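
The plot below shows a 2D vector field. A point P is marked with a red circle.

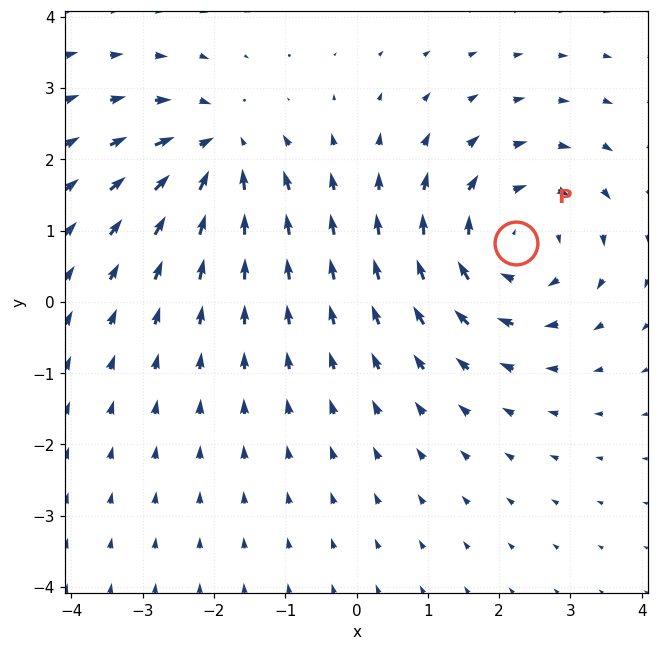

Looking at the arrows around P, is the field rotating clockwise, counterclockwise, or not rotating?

Near P at (2.2, 0.8) the arrows circulate clockwise. The curl (z-component) there is about -4; negative curl means clockwise rotation.

clockwise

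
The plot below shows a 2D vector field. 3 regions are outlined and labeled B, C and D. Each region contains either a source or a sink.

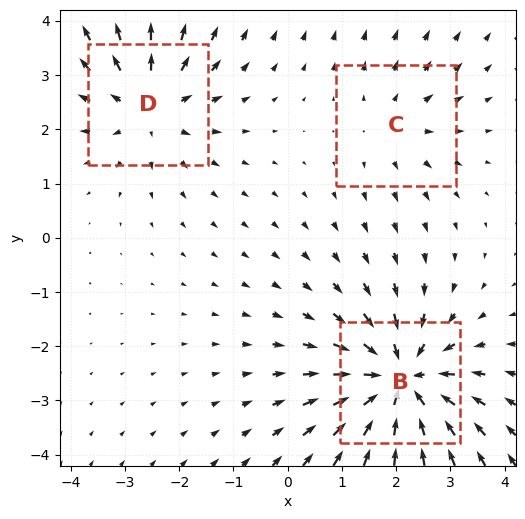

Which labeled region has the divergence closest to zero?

C

Divergence at each region's feature centre — B: about -5, C: about +2, D: about +3. Region C is closest to zero.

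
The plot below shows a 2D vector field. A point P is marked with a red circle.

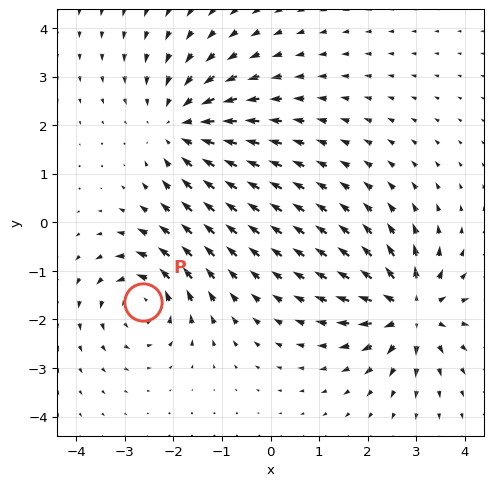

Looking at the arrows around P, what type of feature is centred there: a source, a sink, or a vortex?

At P (-2.6, -1.6) the arrows circulate counterclockwise. Divergence ≈0, curl about +4 — near-zero divergence with nonzero curl is a vortex.

vortex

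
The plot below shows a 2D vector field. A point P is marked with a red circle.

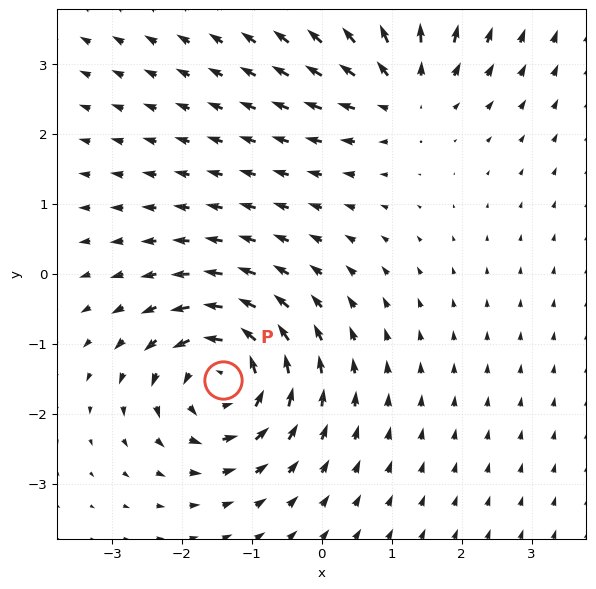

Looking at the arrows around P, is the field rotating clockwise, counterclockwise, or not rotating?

Near P at (-1.4, -1.5) the arrows circulate counterclockwise. The curl (z-component) there is about +7; positive curl means counterclockwise rotation.

counterclockwise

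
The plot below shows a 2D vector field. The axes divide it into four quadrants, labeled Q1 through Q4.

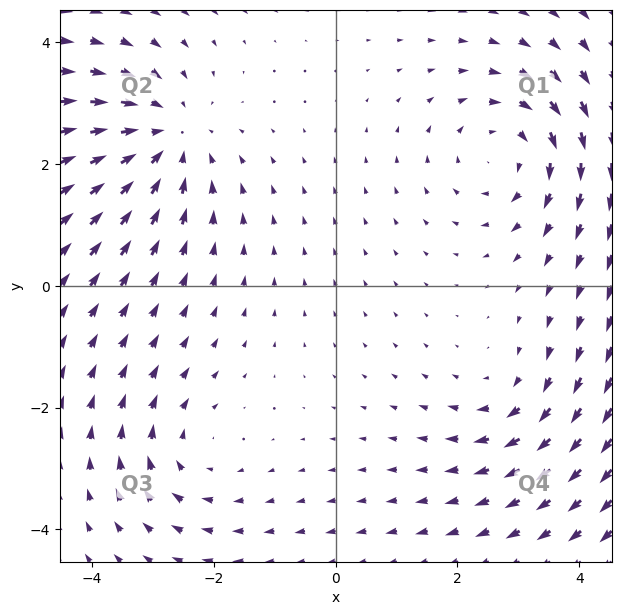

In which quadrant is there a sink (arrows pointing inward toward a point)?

The sink sits at approximately (-2.8, 2.4), which lies in quadrant Q2. The divergence there is about -4, negative as expected for a sink.

Q2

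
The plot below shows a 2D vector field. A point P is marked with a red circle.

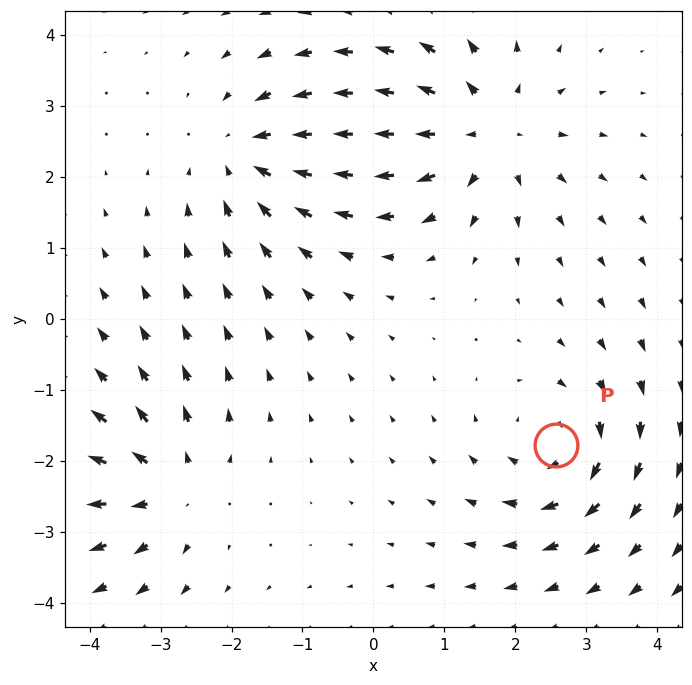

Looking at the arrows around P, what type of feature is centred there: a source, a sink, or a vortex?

At P (2.6, -1.8) the arrows circulate clockwise. Divergence ≈0, curl about -4 — near-zero divergence with nonzero curl is a vortex.

vortex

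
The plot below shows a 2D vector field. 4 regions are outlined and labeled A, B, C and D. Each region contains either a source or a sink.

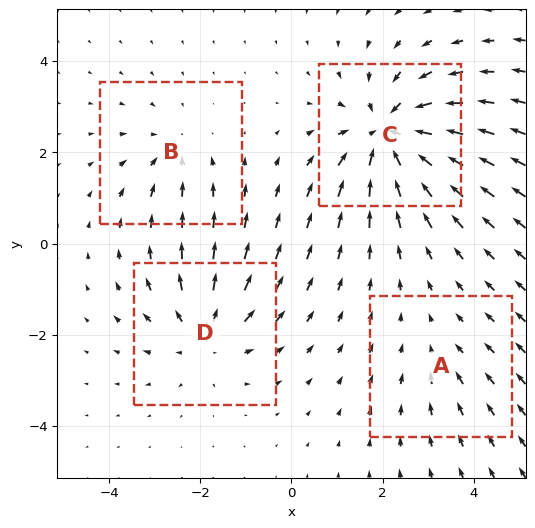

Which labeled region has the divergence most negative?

C

Divergence at each region's feature centre — A: about -2, B: about -3, C: about -7, D: about +4. Region C is most negative.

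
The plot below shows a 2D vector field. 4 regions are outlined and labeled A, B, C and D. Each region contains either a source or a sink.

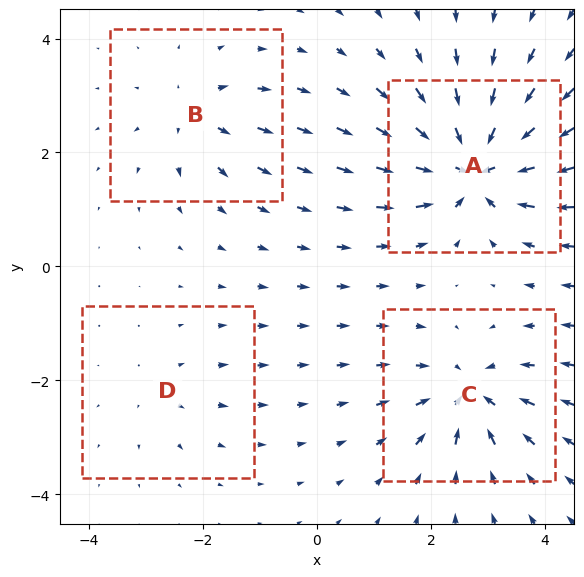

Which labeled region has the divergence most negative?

Divergence at each region's feature centre — A: about -9, B: about +4, C: about -6, D: about +3. Region A is most negative.

A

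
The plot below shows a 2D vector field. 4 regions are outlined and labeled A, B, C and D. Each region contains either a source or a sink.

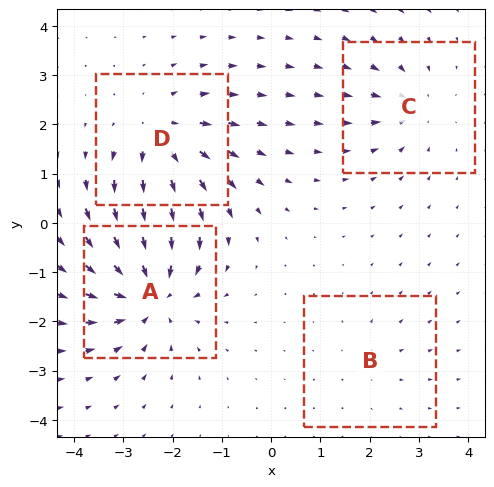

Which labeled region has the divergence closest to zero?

Divergence at each region's feature centre — A: about -7, B: about +2, C: about -4, D: about +6. Region B is closest to zero.

B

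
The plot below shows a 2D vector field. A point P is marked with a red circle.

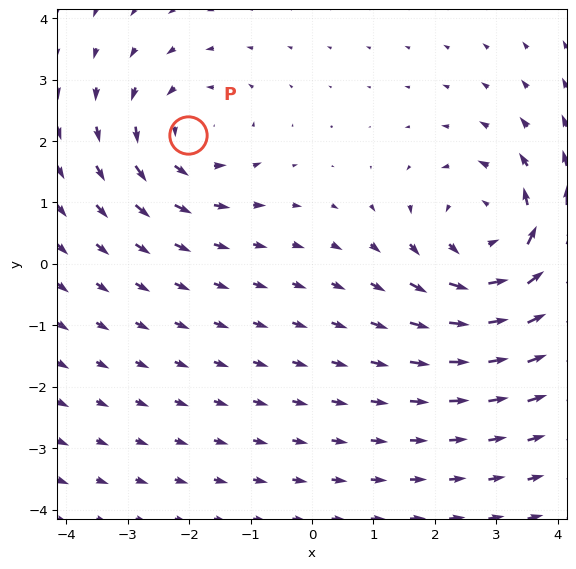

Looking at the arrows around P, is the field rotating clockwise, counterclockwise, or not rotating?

Near P at (-2.0, 2.1) the arrows circulate counterclockwise. The curl (z-component) there is about +3; positive curl means counterclockwise rotation.

counterclockwise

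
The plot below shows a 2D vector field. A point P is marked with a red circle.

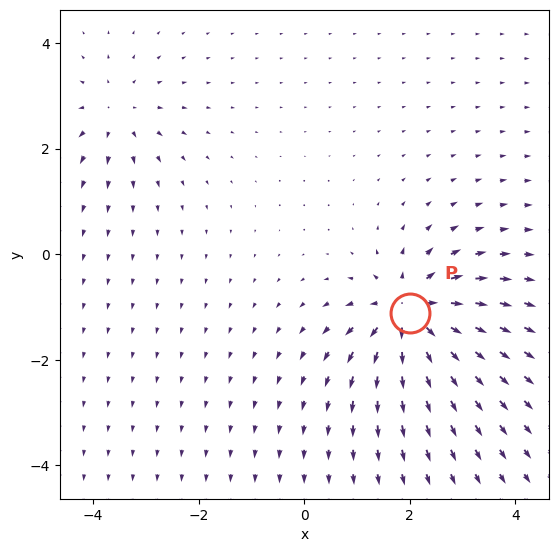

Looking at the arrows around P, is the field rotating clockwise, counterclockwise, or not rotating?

not rotating

Near P at (2.0, -1.1) the arrows show no circulation. The curl there is ≈0.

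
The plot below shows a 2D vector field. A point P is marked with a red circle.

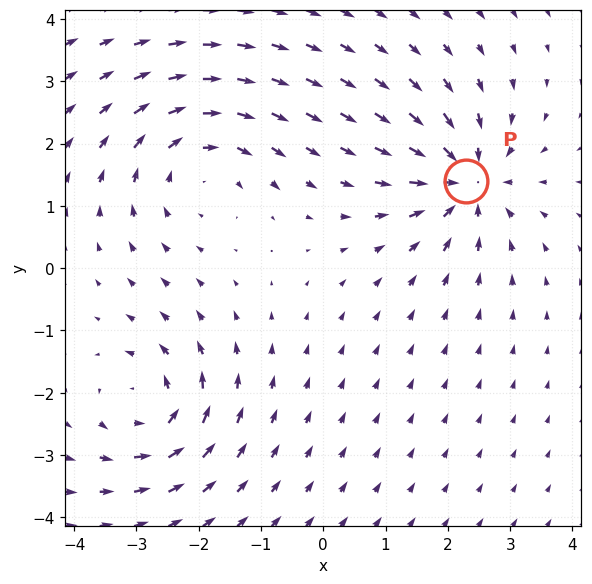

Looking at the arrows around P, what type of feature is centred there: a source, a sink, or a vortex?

At P (2.3, 1.4) the arrows converge inward. Divergence about -5, curl ≈0 — negative divergence with near-zero curl is a sink.

sink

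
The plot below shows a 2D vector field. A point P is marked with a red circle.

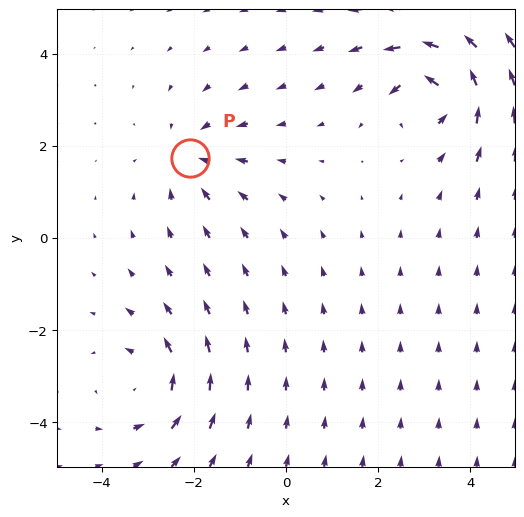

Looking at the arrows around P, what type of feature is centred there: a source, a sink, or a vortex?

At P (-2.1, 1.7) the arrows converge inward. Divergence about -3, curl ≈0 — negative divergence with near-zero curl is a sink.

sink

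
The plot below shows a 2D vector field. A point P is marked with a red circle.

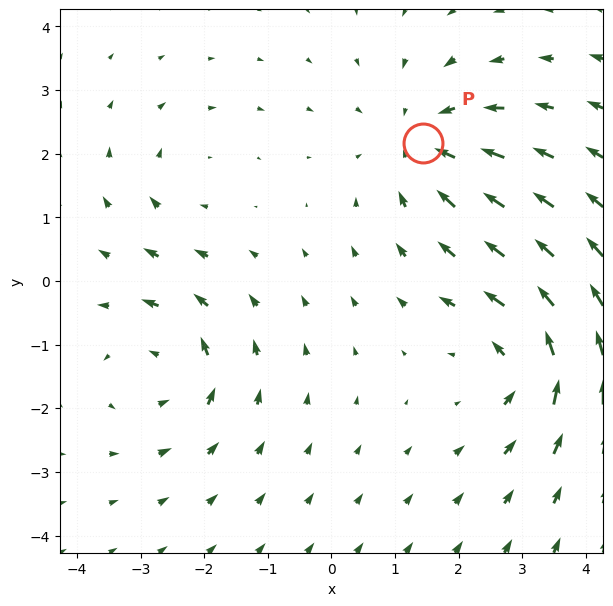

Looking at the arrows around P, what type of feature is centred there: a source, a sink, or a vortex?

sink

At P (1.4, 2.2) the arrows converge inward. Divergence about -4, curl ≈0 — negative divergence with near-zero curl is a sink.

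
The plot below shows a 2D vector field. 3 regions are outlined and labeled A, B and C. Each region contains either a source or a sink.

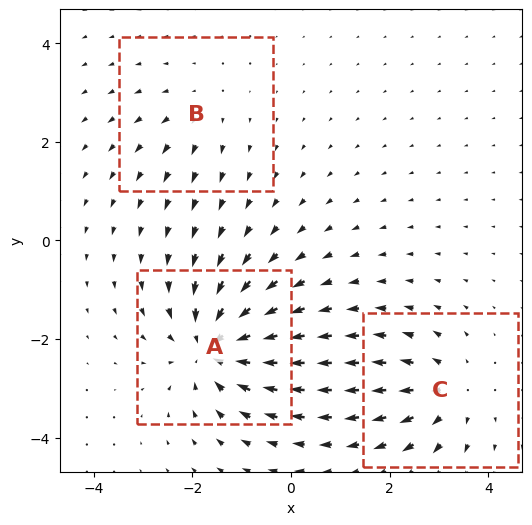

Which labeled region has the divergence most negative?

Divergence at each region's feature centre — A: about -5, B: about +2, C: about +3. Region A is most negative.

A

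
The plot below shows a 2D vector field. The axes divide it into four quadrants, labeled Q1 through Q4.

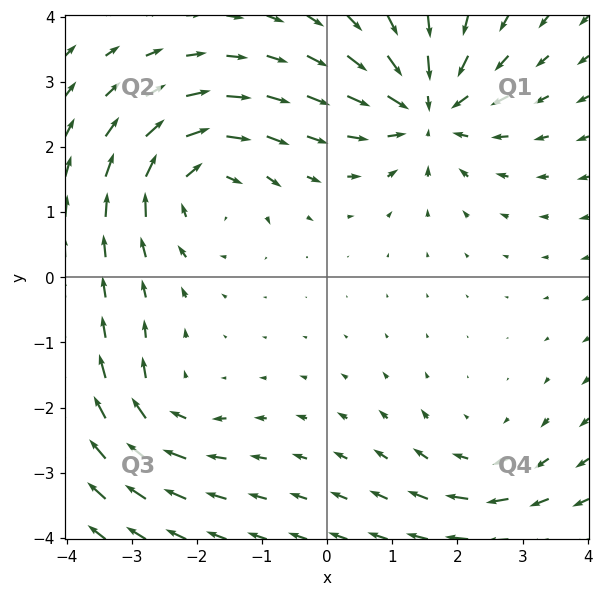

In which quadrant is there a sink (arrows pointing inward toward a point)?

Q1

The sink sits at approximately (1.5, 2.6), which lies in quadrant Q1. The divergence there is about -6, negative as expected for a sink.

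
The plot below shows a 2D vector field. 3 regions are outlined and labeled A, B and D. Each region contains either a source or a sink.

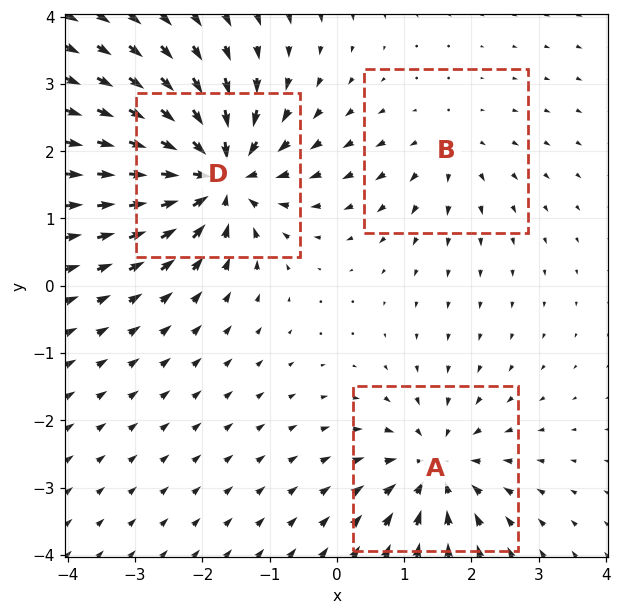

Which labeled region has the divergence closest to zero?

Divergence at each region's feature centre — A: about -4, B: about +2, D: about -6. Region B is closest to zero.

B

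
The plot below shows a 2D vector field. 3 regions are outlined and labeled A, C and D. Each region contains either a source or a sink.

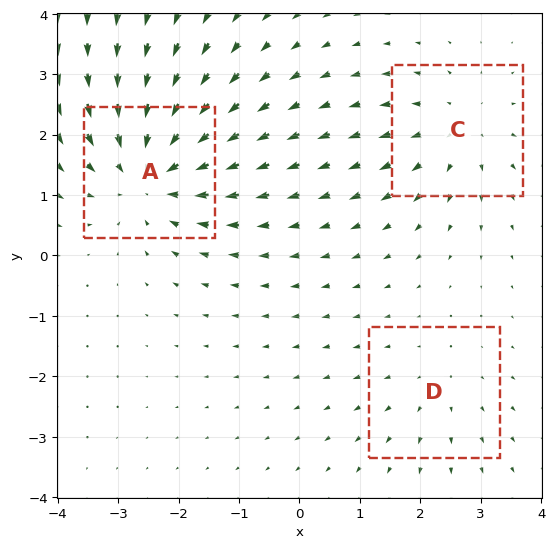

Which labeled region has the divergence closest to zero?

Divergence at each region's feature centre — A: about -4, C: about +3, D: about +2. Region D is closest to zero.

D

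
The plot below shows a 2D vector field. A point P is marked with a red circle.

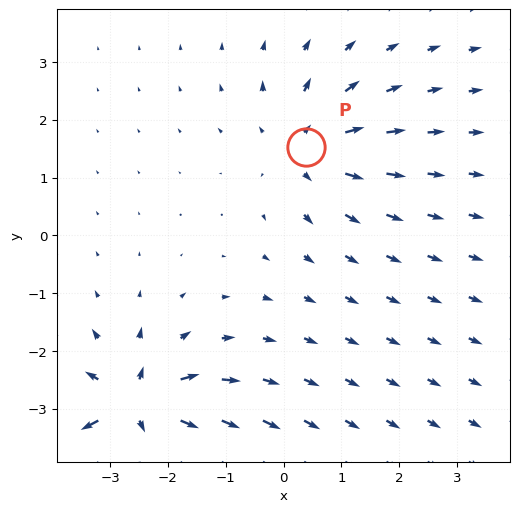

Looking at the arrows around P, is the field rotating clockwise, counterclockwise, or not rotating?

not rotating

Near P at (0.4, 1.5) the arrows show no circulation. The curl there is ≈0.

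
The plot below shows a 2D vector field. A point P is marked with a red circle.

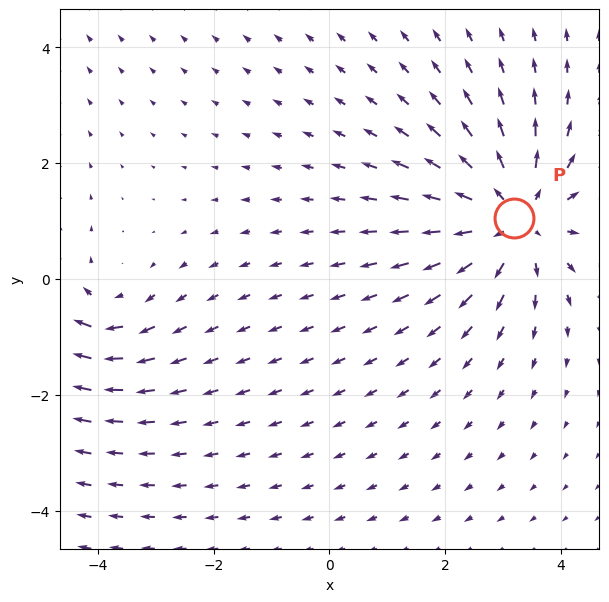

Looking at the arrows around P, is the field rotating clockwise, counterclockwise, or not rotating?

not rotating

Near P at (3.2, 1.0) the arrows show no circulation. The curl there is ≈0.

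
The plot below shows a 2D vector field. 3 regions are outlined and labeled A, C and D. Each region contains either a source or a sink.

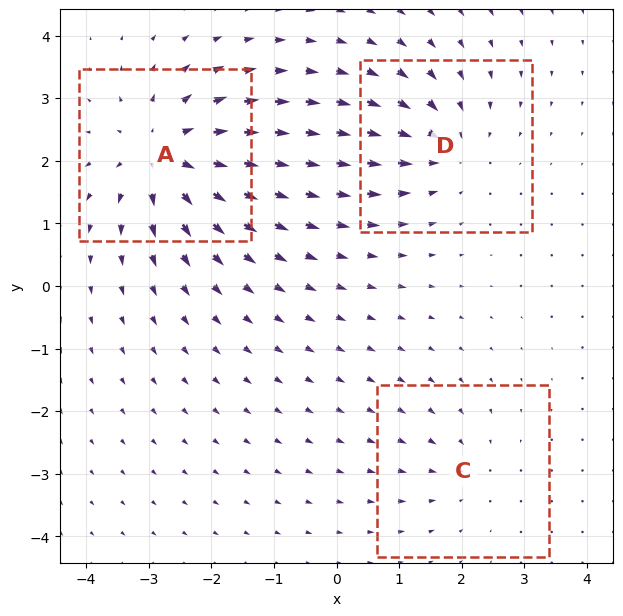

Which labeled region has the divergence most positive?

Divergence at each region's feature centre — A: about +5, C: about -2, D: about -3. Region A is most positive.

A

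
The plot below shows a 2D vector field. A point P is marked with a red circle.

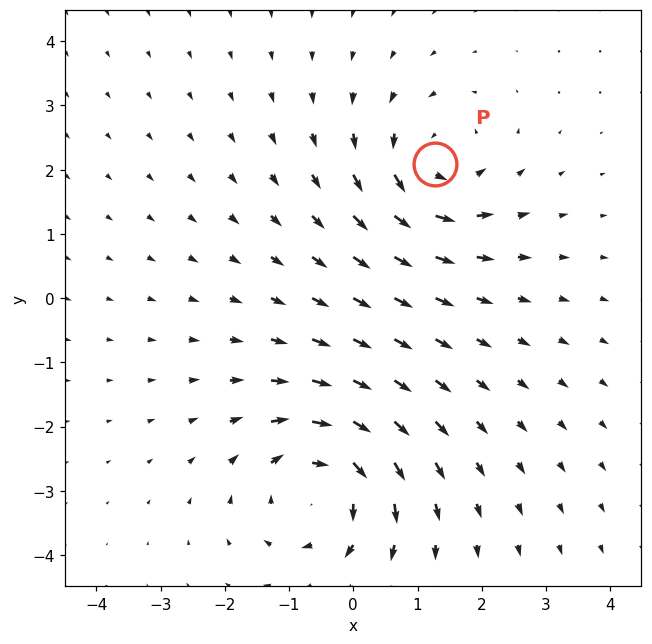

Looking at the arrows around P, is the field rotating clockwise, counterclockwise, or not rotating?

Near P at (1.3, 2.1) the arrows circulate counterclockwise. The curl (z-component) there is about +3; positive curl means counterclockwise rotation.

counterclockwise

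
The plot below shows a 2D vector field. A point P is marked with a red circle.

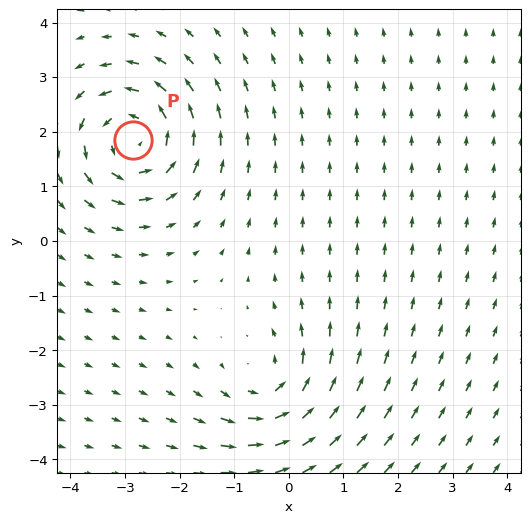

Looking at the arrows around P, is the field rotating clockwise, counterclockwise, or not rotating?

Near P at (-2.8, 1.9) the arrows circulate counterclockwise. The curl (z-component) there is about +4; positive curl means counterclockwise rotation.

counterclockwise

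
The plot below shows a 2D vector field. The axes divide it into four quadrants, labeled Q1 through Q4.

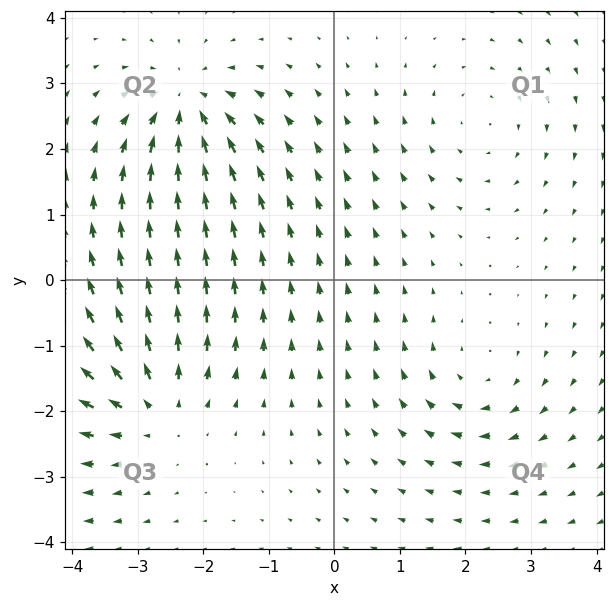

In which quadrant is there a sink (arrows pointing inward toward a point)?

The sink sits at approximately (-2.3, 2.7), which lies in quadrant Q2. The divergence there is about -5, negative as expected for a sink.

Q2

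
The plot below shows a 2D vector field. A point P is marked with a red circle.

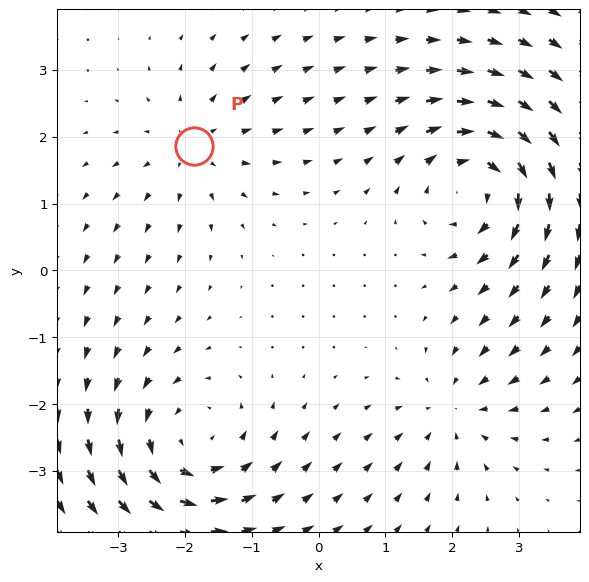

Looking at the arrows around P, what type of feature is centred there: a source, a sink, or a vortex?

At P (-1.9, 1.9) the arrows spread outward. Divergence about +3, curl ≈0 — positive divergence with near-zero curl is a source.

source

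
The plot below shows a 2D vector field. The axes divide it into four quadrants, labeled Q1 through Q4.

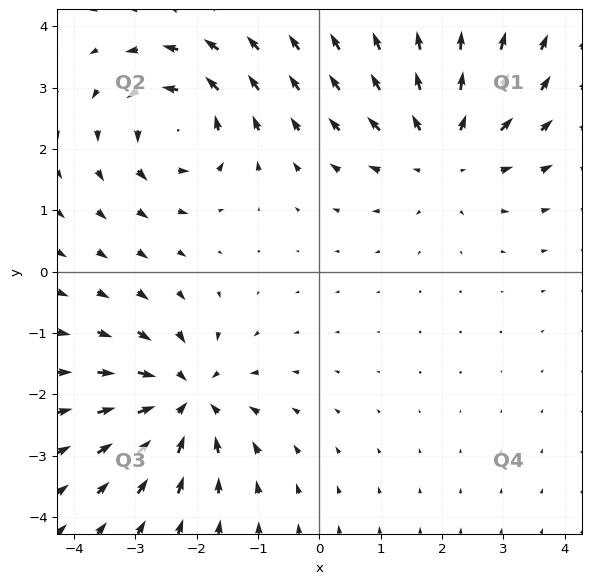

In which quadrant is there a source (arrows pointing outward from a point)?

Q1

The source sits at approximately (2.0, 2.0), which lies in quadrant Q1. The divergence there is about +4, positive as expected for a source.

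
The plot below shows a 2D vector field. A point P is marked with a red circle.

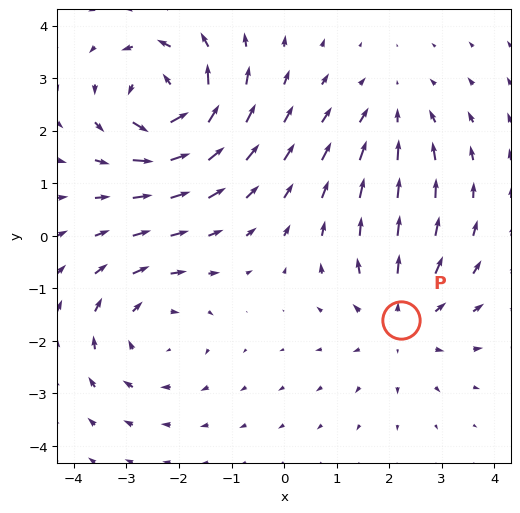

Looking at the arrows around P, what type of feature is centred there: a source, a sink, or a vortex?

source

At P (2.2, -1.6) the arrows spread outward. Divergence about +3, curl ≈0 — positive divergence with near-zero curl is a source.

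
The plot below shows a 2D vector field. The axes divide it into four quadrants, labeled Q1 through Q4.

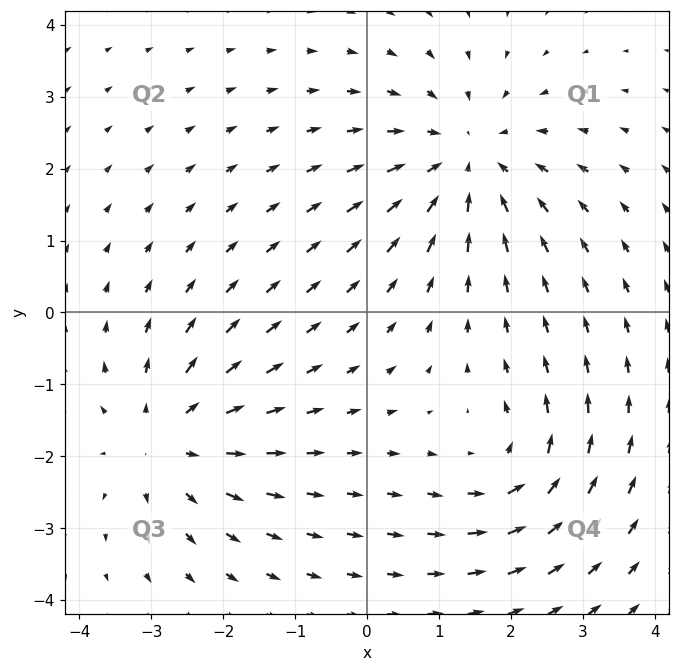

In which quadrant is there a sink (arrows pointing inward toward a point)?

The sink sits at approximately (1.4, 2.1), which lies in quadrant Q1. The divergence there is about -4, negative as expected for a sink.

Q1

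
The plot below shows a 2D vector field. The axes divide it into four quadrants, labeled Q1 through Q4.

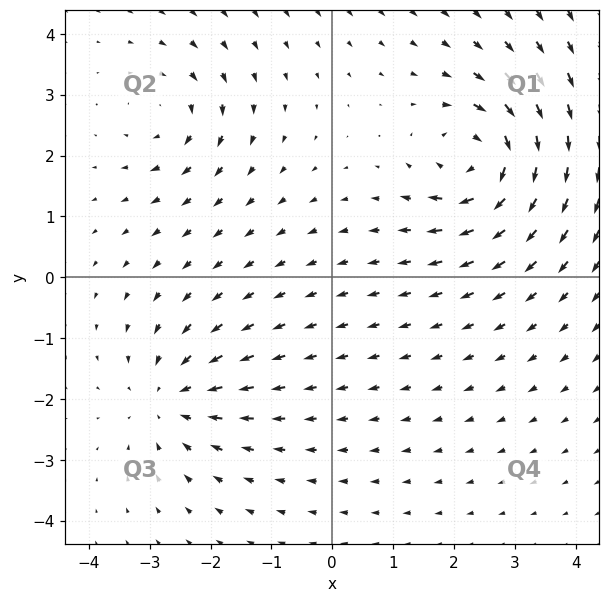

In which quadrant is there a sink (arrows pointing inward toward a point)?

The sink sits at approximately (-2.6, -2.0), which lies in quadrant Q3. The divergence there is about -4, negative as expected for a sink.

Q3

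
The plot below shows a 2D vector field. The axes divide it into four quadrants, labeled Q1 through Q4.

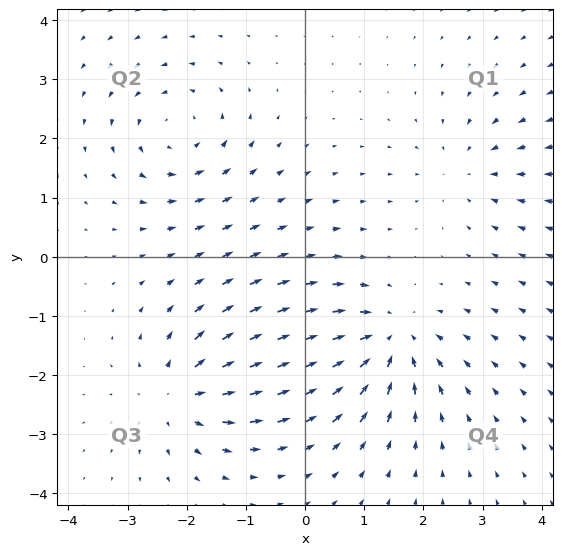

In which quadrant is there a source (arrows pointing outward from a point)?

The source sits at approximately (-2.1, -2.3), which lies in quadrant Q3. The divergence there is about +5, positive as expected for a source.

Q3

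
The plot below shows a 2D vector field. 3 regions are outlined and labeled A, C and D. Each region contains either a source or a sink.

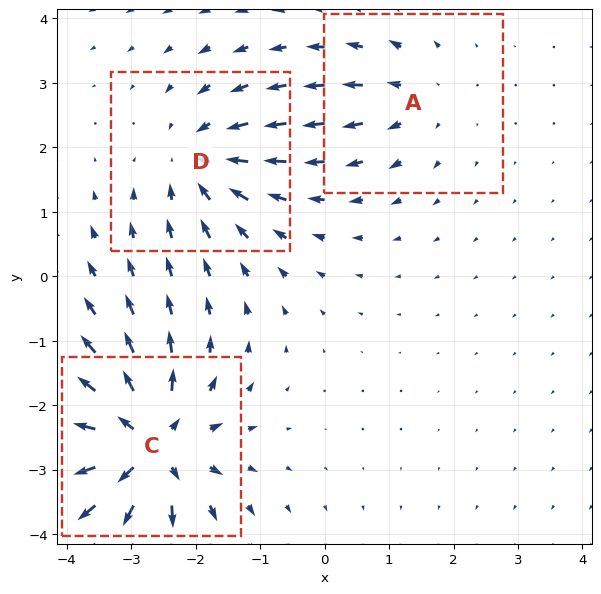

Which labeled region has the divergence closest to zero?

Divergence at each region's feature centre — A: about +2, C: about +6, D: about -4. Region A is closest to zero.

A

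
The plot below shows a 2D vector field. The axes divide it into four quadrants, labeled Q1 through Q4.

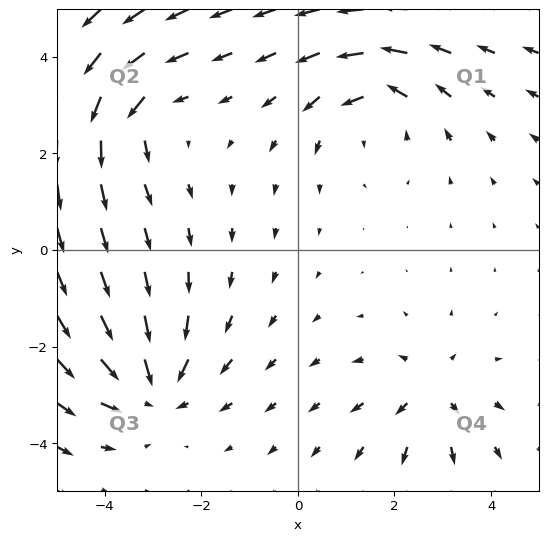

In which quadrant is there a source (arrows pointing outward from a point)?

The source sits at approximately (2.7, -2.9), which lies in quadrant Q4. The divergence there is about +3, positive as expected for a source.

Q4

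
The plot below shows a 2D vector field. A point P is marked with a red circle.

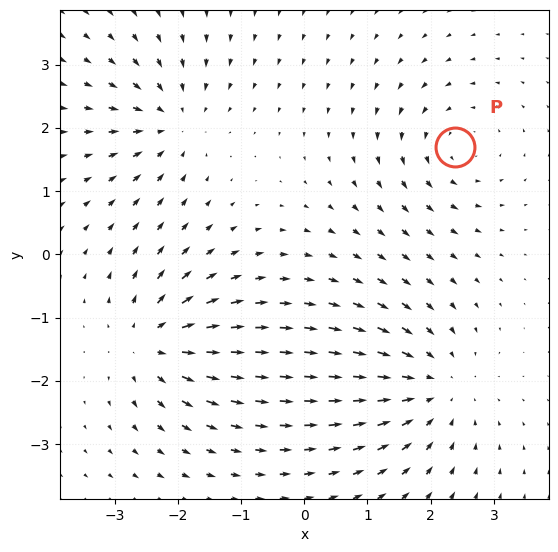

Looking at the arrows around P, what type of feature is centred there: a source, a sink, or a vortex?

vortex

At P (2.4, 1.7) the arrows circulate counterclockwise. Divergence ≈0, curl about +4 — near-zero divergence with nonzero curl is a vortex.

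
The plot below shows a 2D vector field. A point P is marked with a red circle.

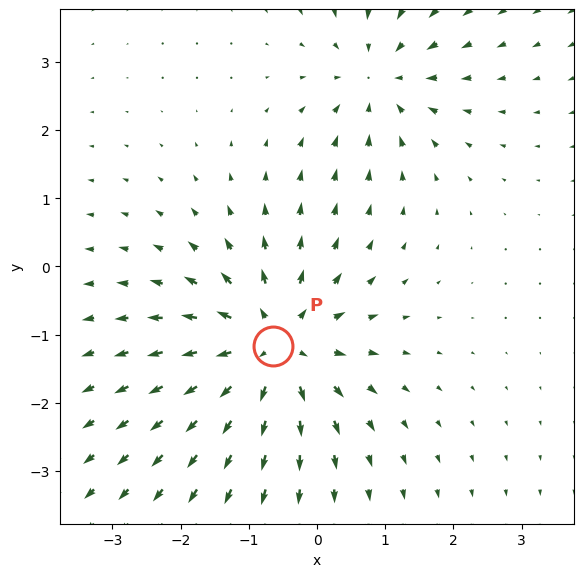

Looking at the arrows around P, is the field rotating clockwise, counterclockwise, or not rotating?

not rotating

Near P at (-0.6, -1.2) the arrows show no circulation. The curl there is ≈0.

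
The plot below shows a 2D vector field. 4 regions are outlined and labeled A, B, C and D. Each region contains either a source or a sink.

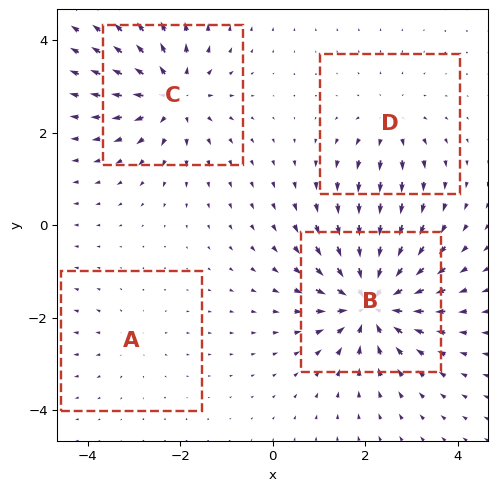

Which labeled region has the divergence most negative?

Divergence at each region's feature centre — A: about +2, B: about -8, C: about +6, D: about +4. Region B is most negative.

B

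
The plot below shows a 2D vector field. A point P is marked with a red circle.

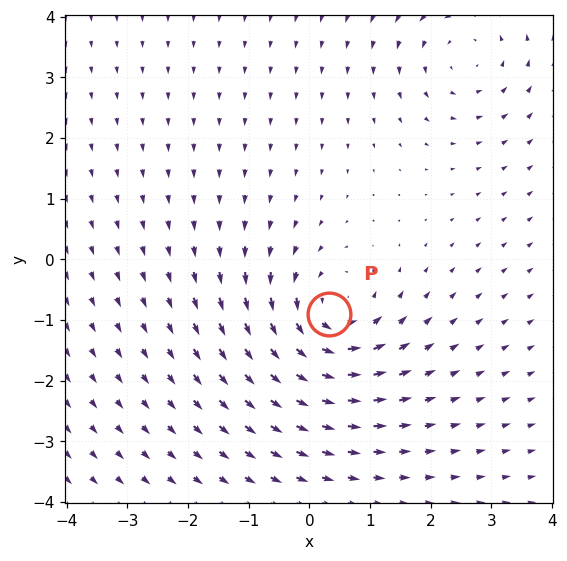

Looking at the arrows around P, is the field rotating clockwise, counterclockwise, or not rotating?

Near P at (0.3, -0.9) the arrows circulate counterclockwise. The curl (z-component) there is about +6; positive curl means counterclockwise rotation.

counterclockwise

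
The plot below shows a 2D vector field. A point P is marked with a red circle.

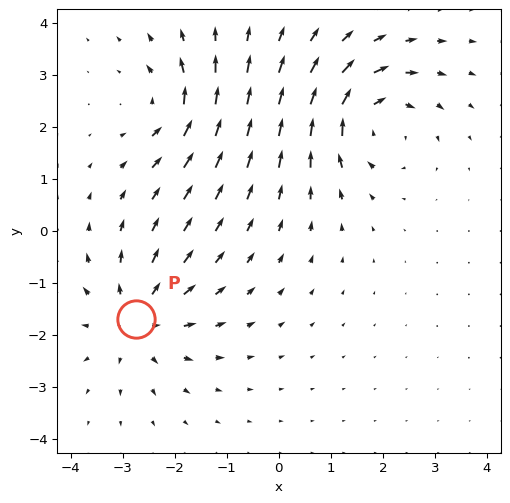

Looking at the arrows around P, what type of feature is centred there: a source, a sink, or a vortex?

At P (-2.7, -1.7) the arrows spread outward. Divergence about +5, curl ≈0 — positive divergence with near-zero curl is a source.

source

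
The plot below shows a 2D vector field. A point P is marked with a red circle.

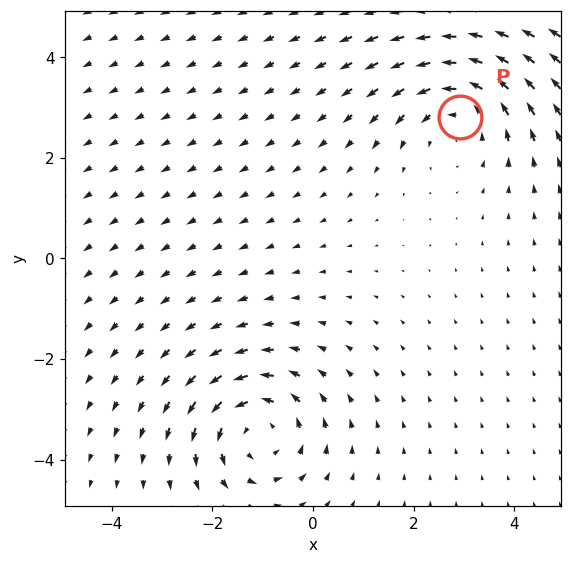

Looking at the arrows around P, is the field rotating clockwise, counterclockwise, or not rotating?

counterclockwise

Near P at (2.9, 2.8) the arrows circulate counterclockwise. The curl (z-component) there is about +2; positive curl means counterclockwise rotation.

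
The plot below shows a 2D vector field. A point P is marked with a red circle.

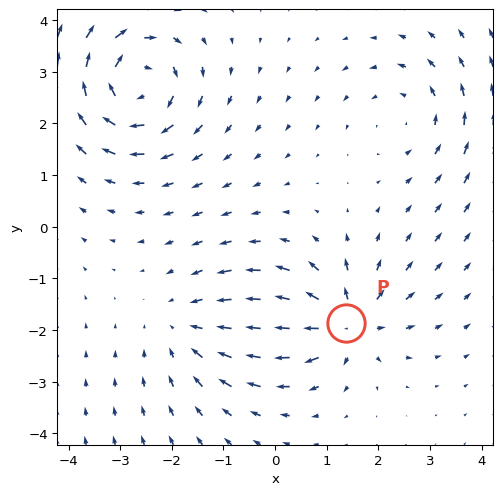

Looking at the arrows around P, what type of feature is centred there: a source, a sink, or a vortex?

source

At P (1.4, -1.9) the arrows spread outward. Divergence about +5, curl ≈0 — positive divergence with near-zero curl is a source.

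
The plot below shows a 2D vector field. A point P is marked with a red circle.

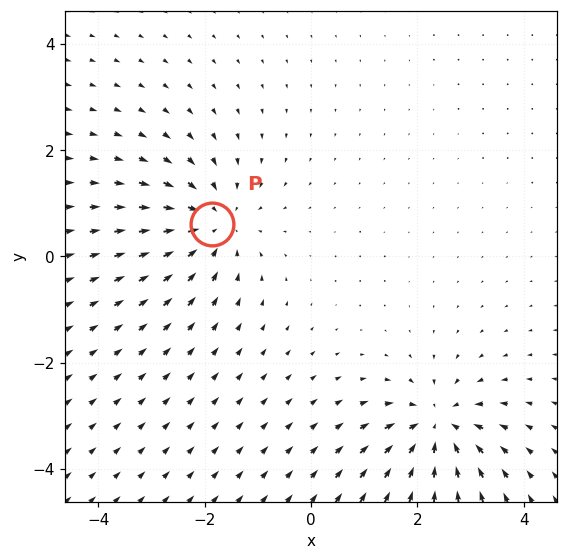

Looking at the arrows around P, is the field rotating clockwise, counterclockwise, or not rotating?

Near P at (-1.9, 0.6) the arrows show no circulation. The curl there is ≈0.

not rotating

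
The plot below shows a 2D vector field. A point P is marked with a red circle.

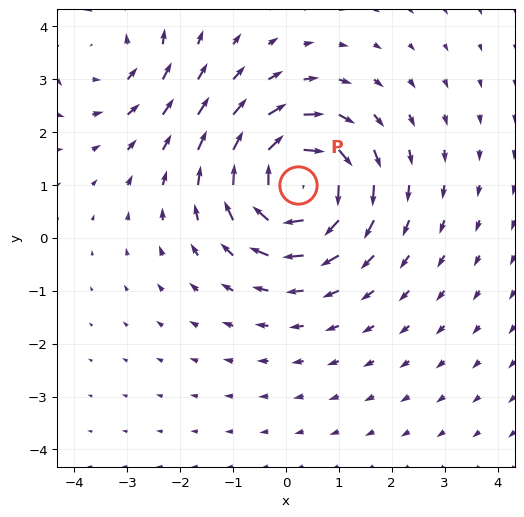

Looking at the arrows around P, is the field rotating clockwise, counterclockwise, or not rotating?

clockwise

Near P at (0.2, 1.0) the arrows circulate clockwise. The curl (z-component) there is about -6; negative curl means clockwise rotation.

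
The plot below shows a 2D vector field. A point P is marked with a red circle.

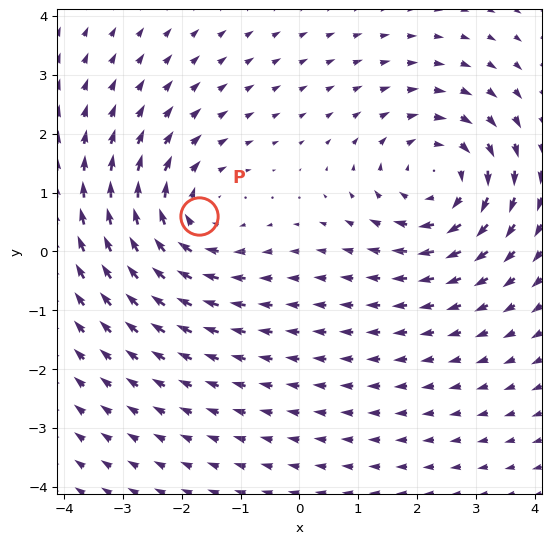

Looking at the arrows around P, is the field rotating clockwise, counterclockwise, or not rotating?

Near P at (-1.7, 0.6) the arrows circulate clockwise. The curl (z-component) there is about -4; negative curl means clockwise rotation.

clockwise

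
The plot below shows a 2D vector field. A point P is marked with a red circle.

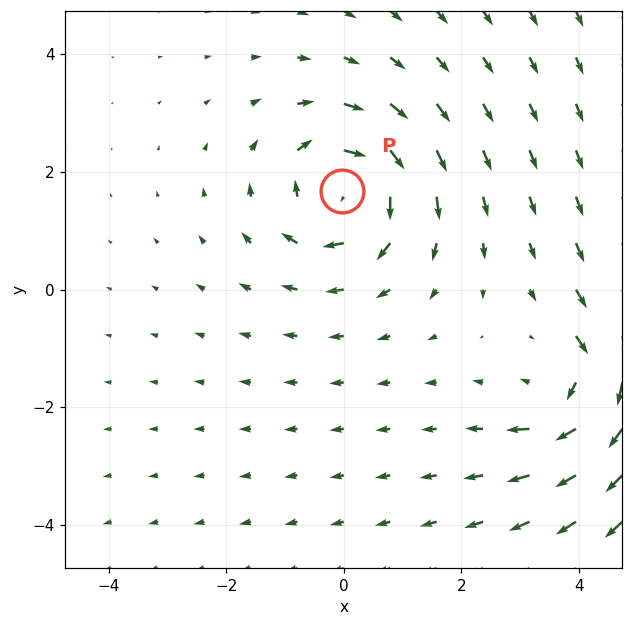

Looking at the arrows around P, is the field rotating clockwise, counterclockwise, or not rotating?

clockwise

Near P at (-0.0, 1.7) the arrows circulate clockwise. The curl (z-component) there is about -6; negative curl means clockwise rotation.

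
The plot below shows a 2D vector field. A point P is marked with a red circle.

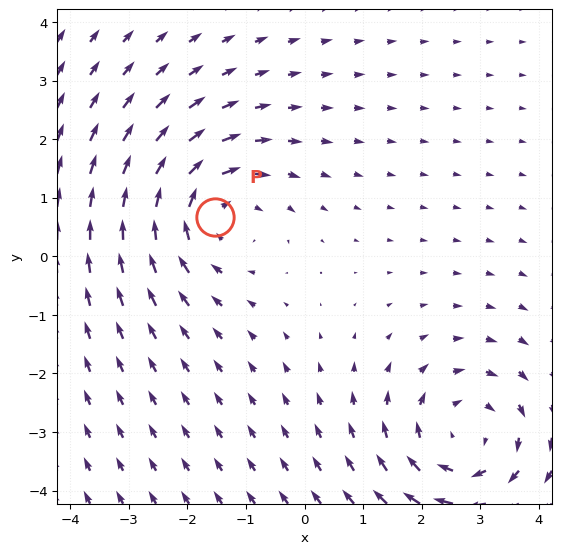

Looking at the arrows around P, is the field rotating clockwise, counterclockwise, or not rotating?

clockwise

Near P at (-1.5, 0.7) the arrows circulate clockwise. The curl (z-component) there is about -4; negative curl means clockwise rotation.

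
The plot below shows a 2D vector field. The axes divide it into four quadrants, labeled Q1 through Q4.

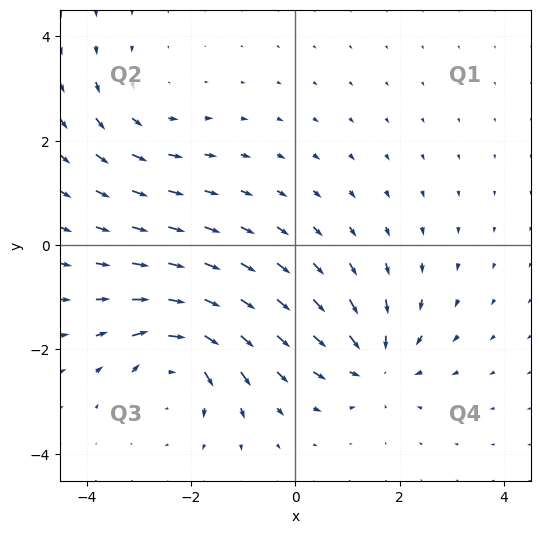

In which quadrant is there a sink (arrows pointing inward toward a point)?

Q4

The sink sits at approximately (1.5, -2.3), which lies in quadrant Q4. The divergence there is about -5, negative as expected for a sink.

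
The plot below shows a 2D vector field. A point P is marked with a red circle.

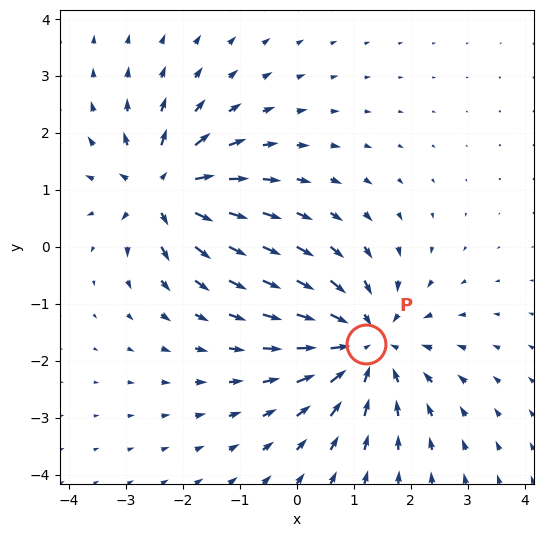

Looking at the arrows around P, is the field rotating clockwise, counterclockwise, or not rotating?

not rotating

Near P at (1.2, -1.7) the arrows show no circulation. The curl there is ≈0.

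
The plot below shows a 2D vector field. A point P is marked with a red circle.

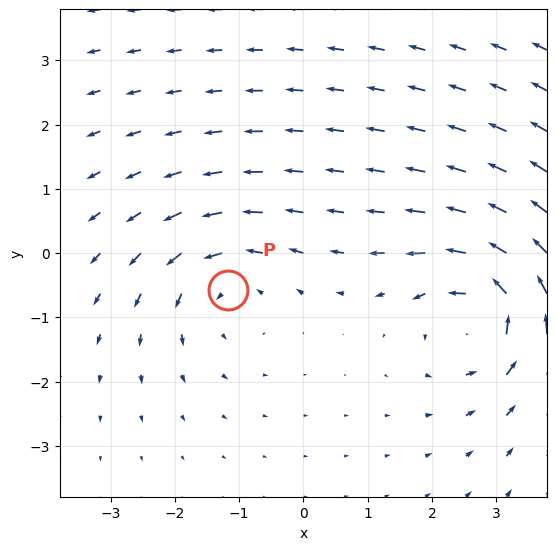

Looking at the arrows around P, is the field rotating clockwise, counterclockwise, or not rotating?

Near P at (-1.2, -0.6) the arrows circulate counterclockwise. The curl (z-component) there is about +4; positive curl means counterclockwise rotation.

counterclockwise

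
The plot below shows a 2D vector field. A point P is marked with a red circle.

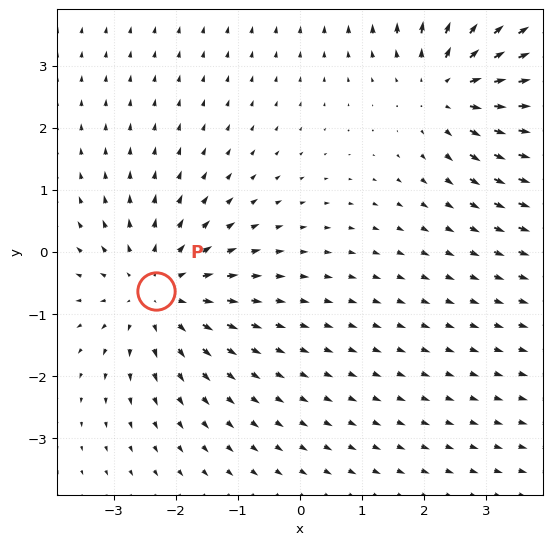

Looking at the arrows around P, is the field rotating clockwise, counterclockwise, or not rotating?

Near P at (-2.3, -0.6) the arrows show no circulation. The curl there is ≈0.

not rotating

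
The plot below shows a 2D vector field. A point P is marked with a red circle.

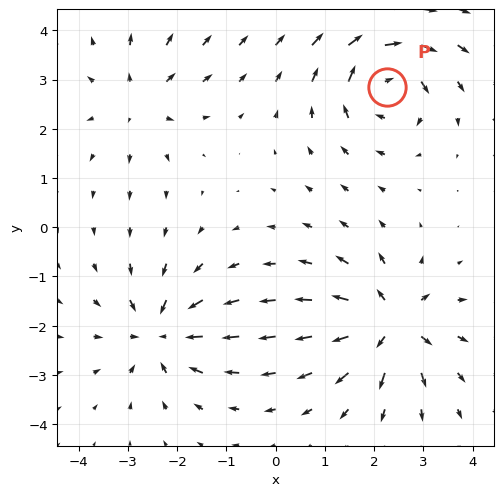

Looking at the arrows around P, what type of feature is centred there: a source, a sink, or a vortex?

vortex

At P (2.3, 2.8) the arrows circulate clockwise. Divergence ≈0, curl about -6 — near-zero divergence with nonzero curl is a vortex.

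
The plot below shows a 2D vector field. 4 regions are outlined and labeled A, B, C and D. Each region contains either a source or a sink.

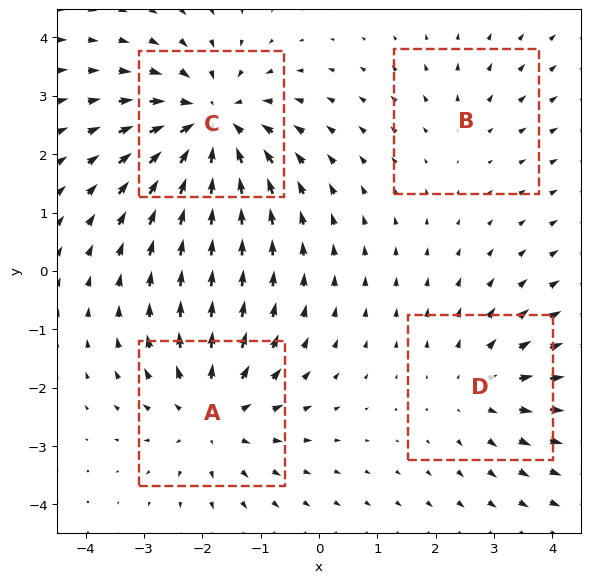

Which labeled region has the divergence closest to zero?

Divergence at each region's feature centre — A: about +4, B: about +2, C: about -6, D: about +3. Region B is closest to zero.

B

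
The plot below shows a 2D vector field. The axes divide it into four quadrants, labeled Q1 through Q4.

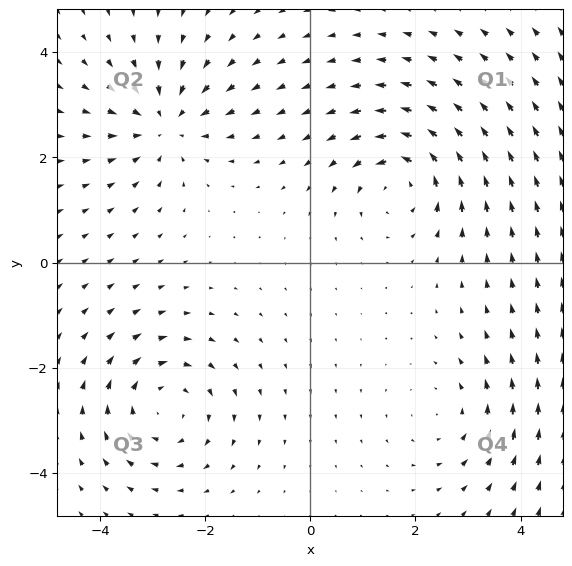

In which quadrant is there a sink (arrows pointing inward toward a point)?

The sink sits at approximately (-2.8, 2.6), which lies in quadrant Q2. The divergence there is about -4, negative as expected for a sink.

Q2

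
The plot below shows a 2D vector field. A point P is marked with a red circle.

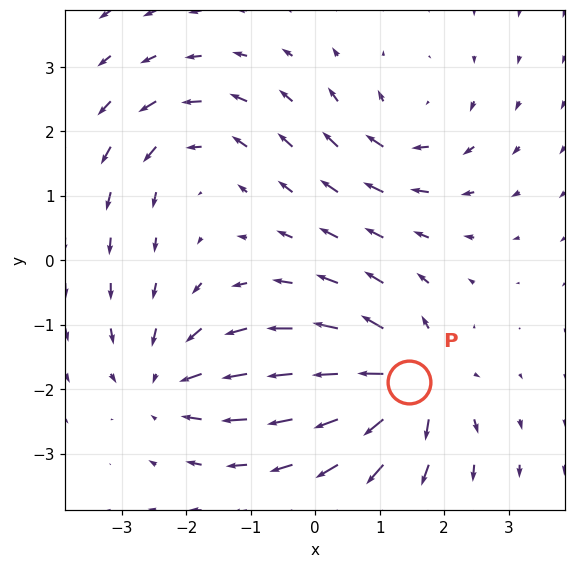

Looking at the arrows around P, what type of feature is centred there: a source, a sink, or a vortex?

At P (1.4, -1.9) the arrows spread outward. Divergence about +7, curl ≈0 — positive divergence with near-zero curl is a source.

source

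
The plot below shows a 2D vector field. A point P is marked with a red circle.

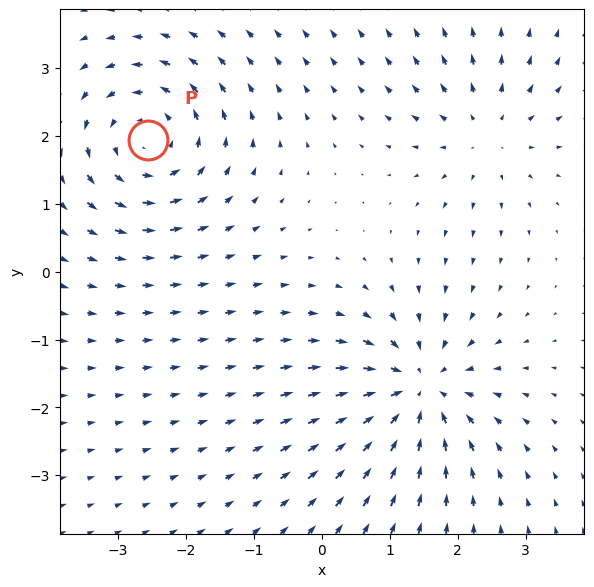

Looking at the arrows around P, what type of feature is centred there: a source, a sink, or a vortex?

vortex

At P (-2.6, 1.9) the arrows circulate counterclockwise. Divergence ≈0, curl about +4 — near-zero divergence with nonzero curl is a vortex.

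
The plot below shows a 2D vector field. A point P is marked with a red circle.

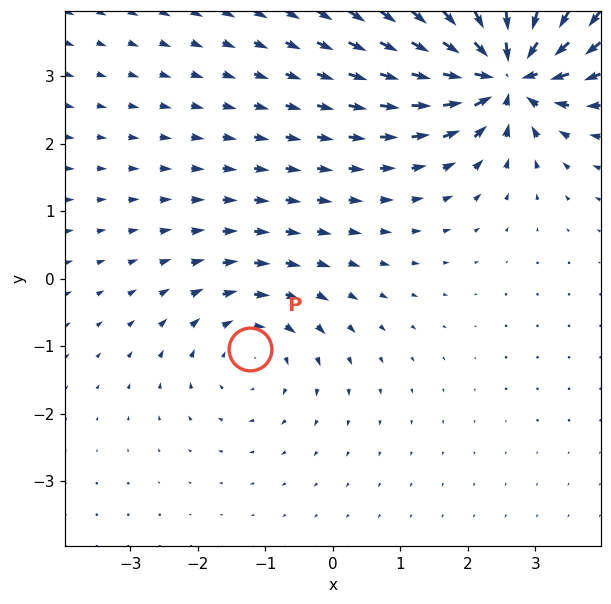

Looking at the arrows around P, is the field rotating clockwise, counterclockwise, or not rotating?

Near P at (-1.2, -1.0) the arrows circulate clockwise. The curl (z-component) there is about -3; negative curl means clockwise rotation.

clockwise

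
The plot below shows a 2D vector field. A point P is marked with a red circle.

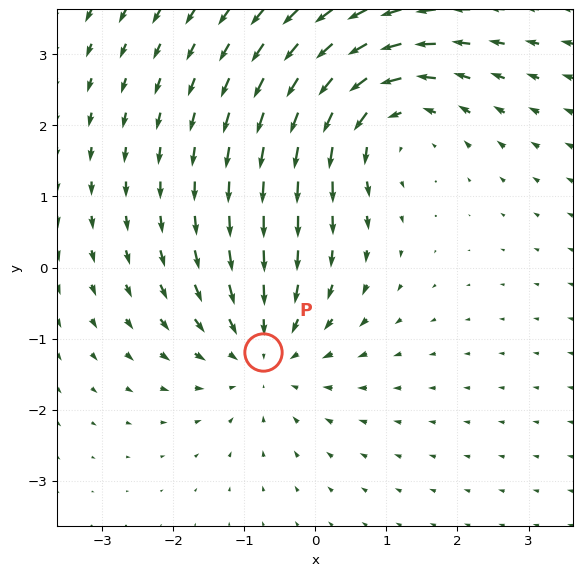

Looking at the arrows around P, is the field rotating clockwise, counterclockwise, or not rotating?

not rotating

Near P at (-0.7, -1.2) the arrows show no circulation. The curl there is ≈0.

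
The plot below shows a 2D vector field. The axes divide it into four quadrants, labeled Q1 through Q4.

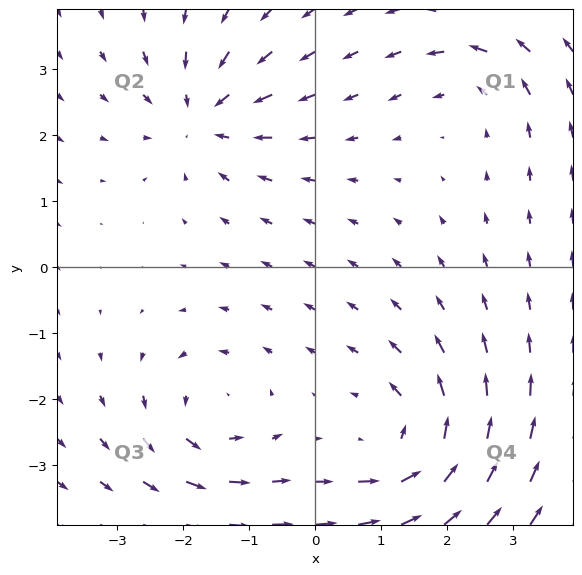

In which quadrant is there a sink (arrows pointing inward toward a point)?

The sink sits at approximately (-1.7, 2.3), which lies in quadrant Q2. The divergence there is about -5, negative as expected for a sink.

Q2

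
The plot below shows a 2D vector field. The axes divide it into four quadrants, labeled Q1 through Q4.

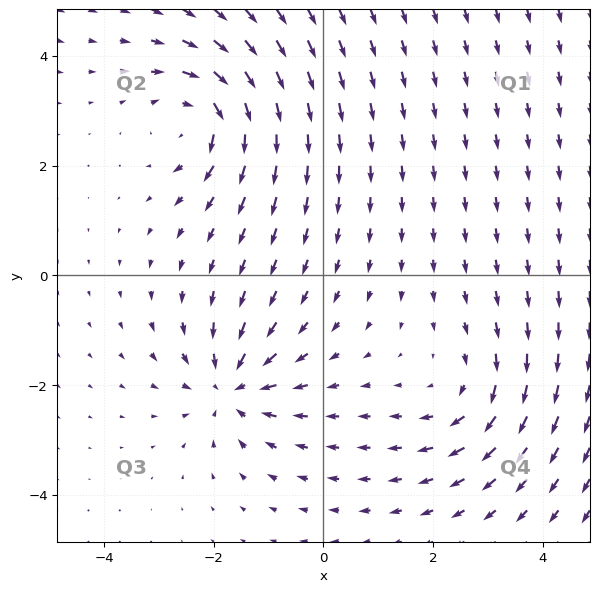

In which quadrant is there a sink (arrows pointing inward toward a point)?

The sink sits at approximately (-1.7, -2.0), which lies in quadrant Q3. The divergence there is about -5, negative as expected for a sink.

Q3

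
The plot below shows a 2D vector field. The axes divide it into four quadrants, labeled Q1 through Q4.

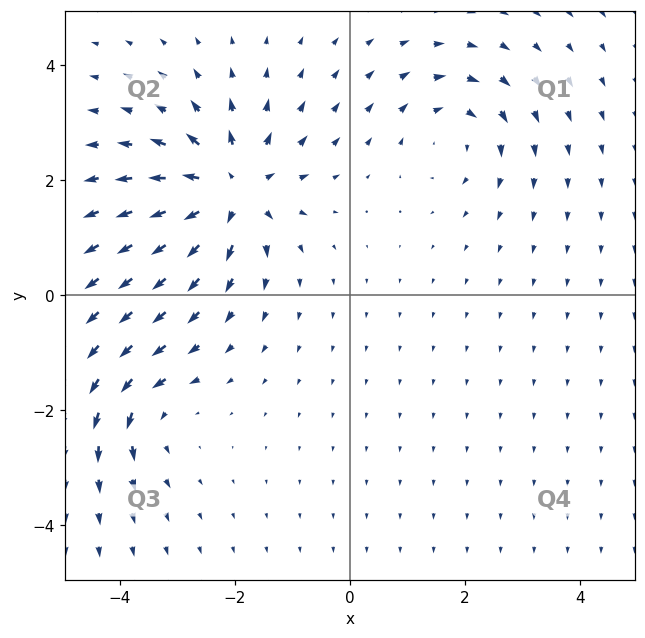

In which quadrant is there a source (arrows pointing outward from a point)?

The source sits at approximately (-2.1, 1.8), which lies in quadrant Q2. The divergence there is about +6, positive as expected for a source.

Q2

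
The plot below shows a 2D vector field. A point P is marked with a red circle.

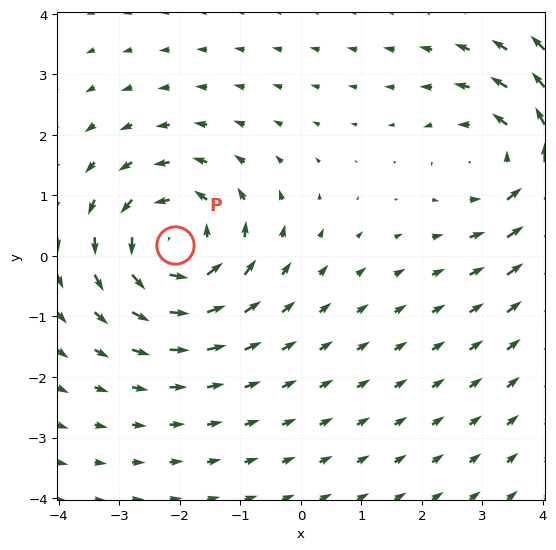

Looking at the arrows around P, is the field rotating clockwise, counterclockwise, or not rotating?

Near P at (-2.1, 0.2) the arrows circulate counterclockwise. The curl (z-component) there is about +4; positive curl means counterclockwise rotation.

counterclockwise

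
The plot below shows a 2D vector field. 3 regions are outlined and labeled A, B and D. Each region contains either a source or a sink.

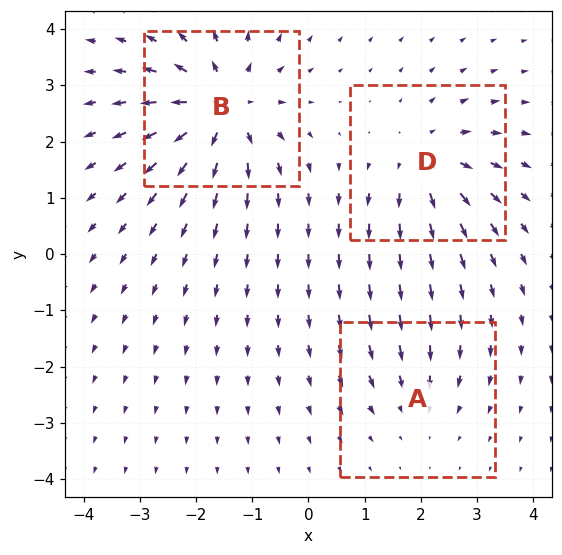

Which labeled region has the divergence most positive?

B

Divergence at each region's feature centre — A: about -2, B: about +5, D: about +4. Region B is most positive.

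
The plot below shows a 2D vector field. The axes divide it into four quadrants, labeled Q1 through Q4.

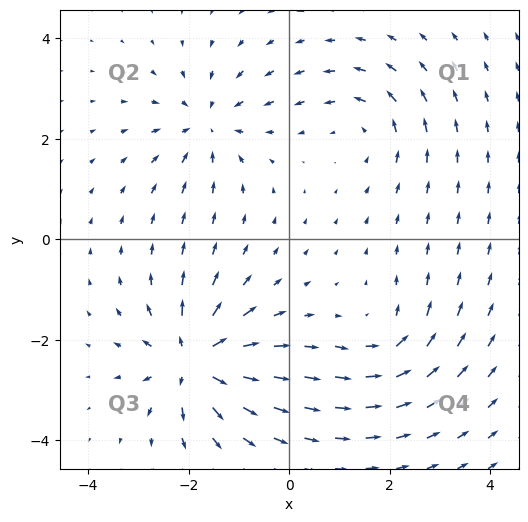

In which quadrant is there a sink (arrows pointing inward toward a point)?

Q2

The sink sits at approximately (-1.6, 2.3), which lies in quadrant Q2. The divergence there is about -4, negative as expected for a sink.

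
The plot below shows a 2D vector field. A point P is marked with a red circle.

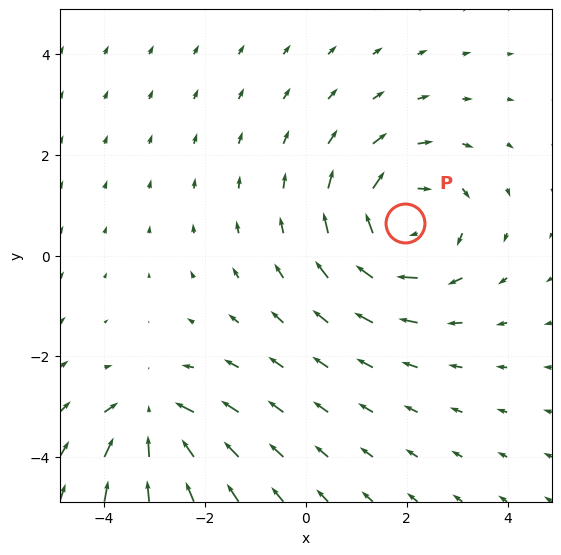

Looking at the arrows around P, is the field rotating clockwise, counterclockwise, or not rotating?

clockwise

Near P at (2.0, 0.6) the arrows circulate clockwise. The curl (z-component) there is about -3; negative curl means clockwise rotation.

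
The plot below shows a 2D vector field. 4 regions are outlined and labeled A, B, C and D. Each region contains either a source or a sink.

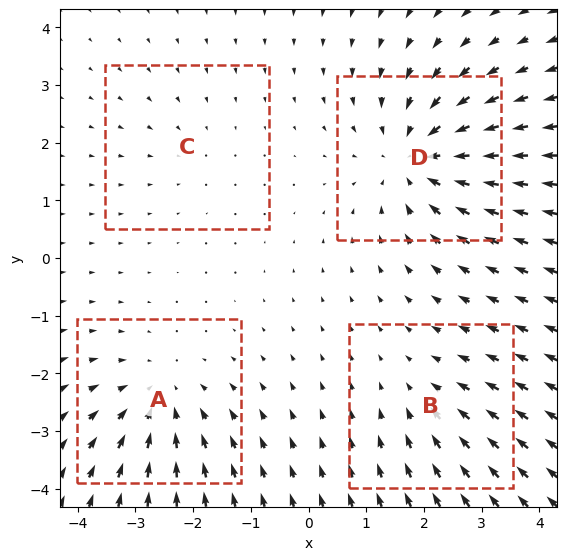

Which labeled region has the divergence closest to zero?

Divergence at each region's feature centre — A: about -4, B: about -3, C: about -2, D: about -6. Region C is closest to zero.

C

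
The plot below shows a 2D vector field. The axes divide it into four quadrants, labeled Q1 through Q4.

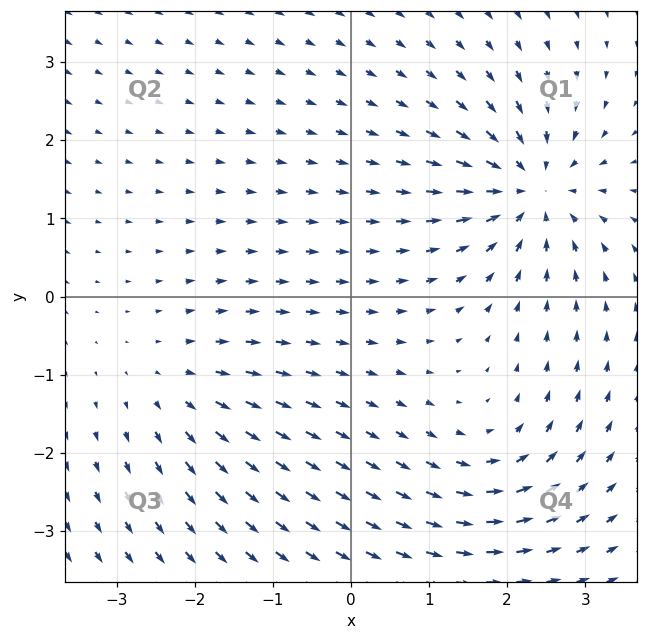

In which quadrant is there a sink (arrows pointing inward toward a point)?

Q1

The sink sits at approximately (2.3, 1.4), which lies in quadrant Q1. The divergence there is about -6, negative as expected for a sink.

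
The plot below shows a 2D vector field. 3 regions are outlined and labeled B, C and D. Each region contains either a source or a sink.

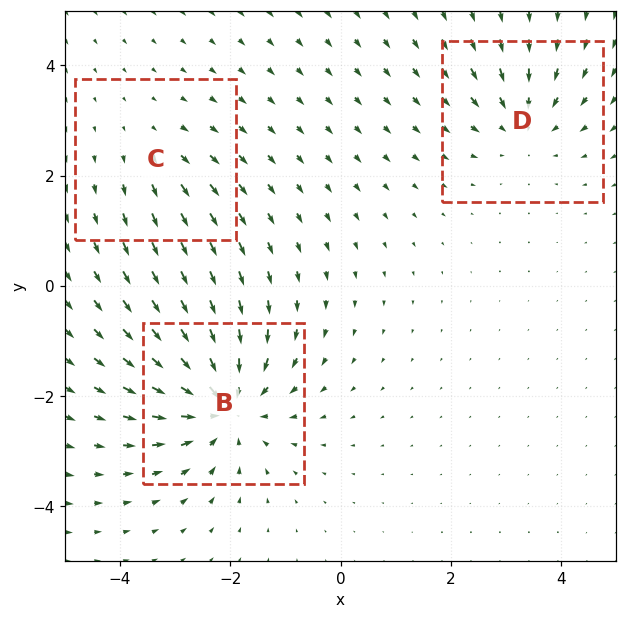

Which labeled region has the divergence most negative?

B

Divergence at each region's feature centre — B: about -5, C: about +2, D: about -3. Region B is most negative.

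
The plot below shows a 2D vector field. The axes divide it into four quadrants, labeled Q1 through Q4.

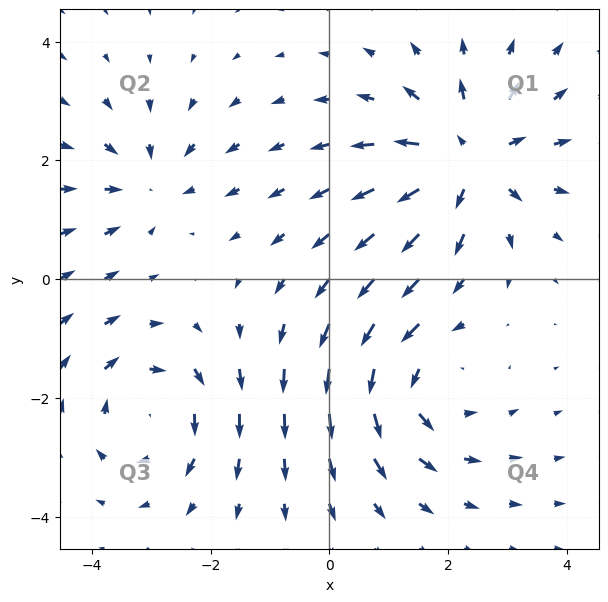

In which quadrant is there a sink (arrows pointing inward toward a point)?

The sink sits at approximately (-3.0, 1.6), which lies in quadrant Q2. The divergence there is about -3, negative as expected for a sink.

Q2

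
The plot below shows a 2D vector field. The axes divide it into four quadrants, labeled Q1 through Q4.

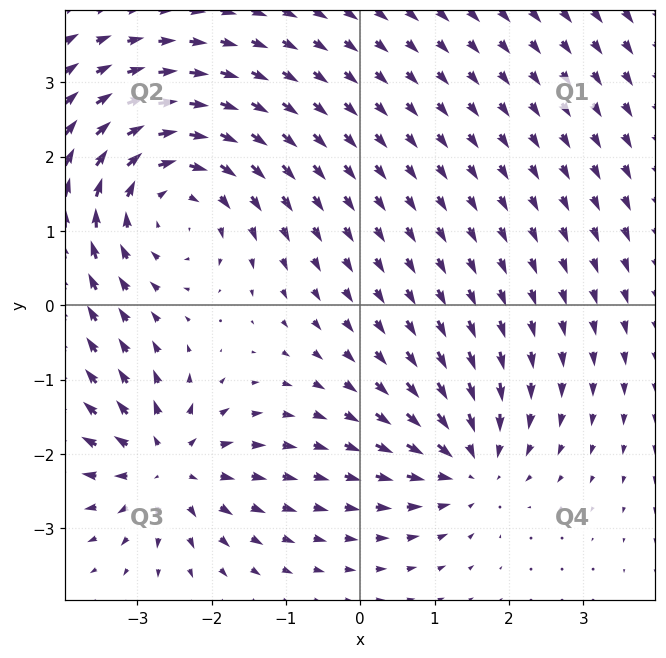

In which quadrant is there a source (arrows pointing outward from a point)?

The source sits at approximately (-2.6, -2.2), which lies in quadrant Q3. The divergence there is about +4, positive as expected for a source.

Q3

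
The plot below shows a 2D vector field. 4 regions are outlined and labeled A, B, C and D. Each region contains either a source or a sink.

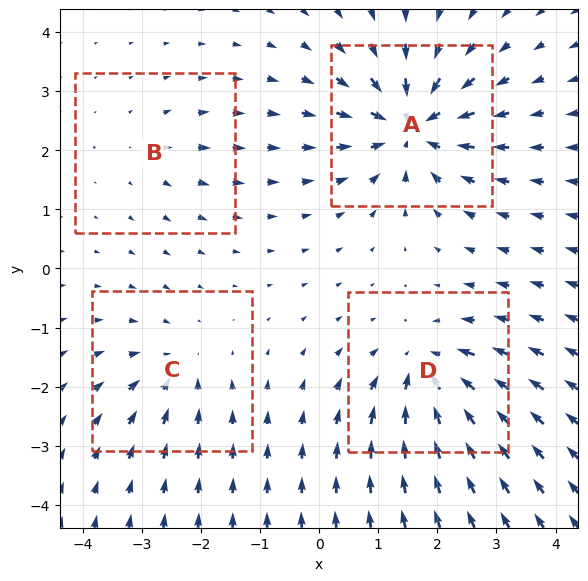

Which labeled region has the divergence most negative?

A

Divergence at each region's feature centre — A: about -8, B: about +2, C: about -4, D: about -6. Region A is most negative.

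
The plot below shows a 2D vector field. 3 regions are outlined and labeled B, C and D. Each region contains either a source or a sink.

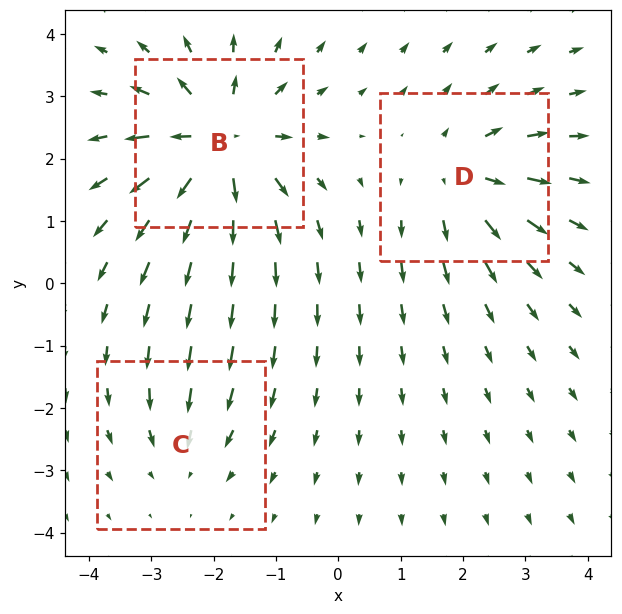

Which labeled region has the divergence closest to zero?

Divergence at each region's feature centre — B: about +6, C: about -2, D: about +4. Region C is closest to zero.

C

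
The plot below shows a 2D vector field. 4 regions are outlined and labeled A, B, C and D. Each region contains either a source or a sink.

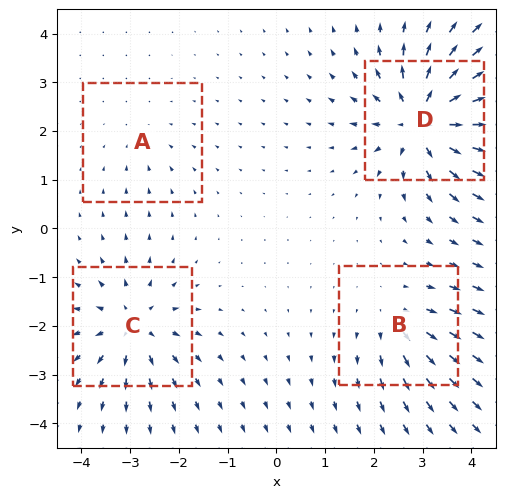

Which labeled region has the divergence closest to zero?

A

Divergence at each region's feature centre — A: about -2, B: about +4, C: about +6, D: about +9. Region A is closest to zero.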